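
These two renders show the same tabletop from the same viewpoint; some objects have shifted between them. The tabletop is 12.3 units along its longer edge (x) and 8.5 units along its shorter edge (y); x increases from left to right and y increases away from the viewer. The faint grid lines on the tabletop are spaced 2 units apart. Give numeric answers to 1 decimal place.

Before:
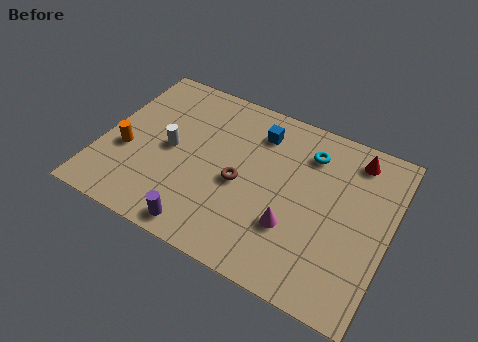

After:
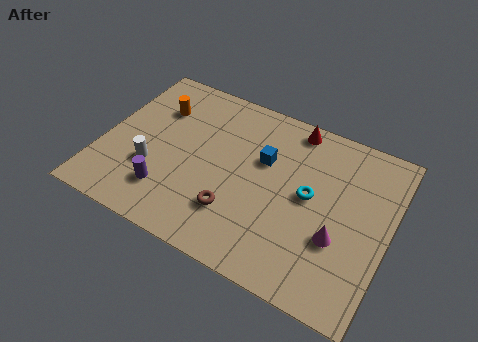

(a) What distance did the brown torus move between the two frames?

1.5

The brown torus was near (6.0, 3.8) before and (6.0, 2.3) after, so it travelled √(0.0² + 1.5²) ≈ 1.5 units.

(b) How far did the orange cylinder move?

2.9

The orange cylinder was near (1.1, 3.3) before and (2.0, 6.1) after, so it travelled √(0.9² + 2.8²) ≈ 2.9 units.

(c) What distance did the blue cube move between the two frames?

1.4

From (6.4, 6.7) to (6.8, 5.4), the blue cube covered √(0.4² + 1.3²) ≈ 1.4 units.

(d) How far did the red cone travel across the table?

2.7

The red cone moved from about (10.5, 7.2) to (7.8, 7.6), a distance of √(2.7² + 0.4²) ≈ 2.7.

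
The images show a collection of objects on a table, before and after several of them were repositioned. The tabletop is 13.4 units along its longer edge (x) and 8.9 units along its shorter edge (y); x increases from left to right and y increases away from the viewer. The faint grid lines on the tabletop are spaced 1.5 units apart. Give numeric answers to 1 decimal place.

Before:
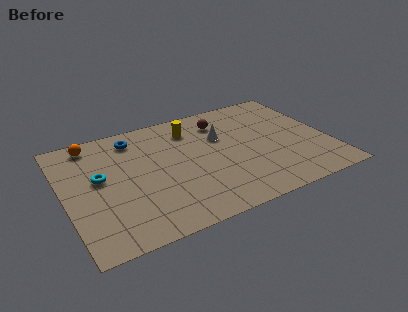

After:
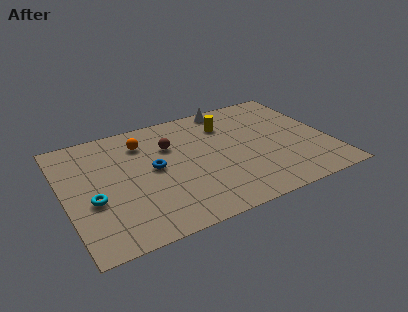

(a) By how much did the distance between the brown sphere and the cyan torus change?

-1.9

They were about 6.8 units apart before and 4.9 after — 1.9 units closer together.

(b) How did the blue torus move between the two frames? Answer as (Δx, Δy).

(0.7, -2.7)

The blue torus was at about (3.8, 7.4) and moved to about (4.5, 4.7).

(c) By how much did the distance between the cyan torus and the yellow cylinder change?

+2.6

They were about 5.3 units apart before and 7.9 after — 2.6 units further apart.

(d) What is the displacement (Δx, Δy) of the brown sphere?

(-2.8, -0.9)

The brown sphere was at about (8.3, 7.0) and moved to about (5.5, 6.1).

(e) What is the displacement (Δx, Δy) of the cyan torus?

(-0.5, -1.5)

From the two frames, the cyan torus sits at roughly (1.8, 5.0) before and (1.3, 3.5) after.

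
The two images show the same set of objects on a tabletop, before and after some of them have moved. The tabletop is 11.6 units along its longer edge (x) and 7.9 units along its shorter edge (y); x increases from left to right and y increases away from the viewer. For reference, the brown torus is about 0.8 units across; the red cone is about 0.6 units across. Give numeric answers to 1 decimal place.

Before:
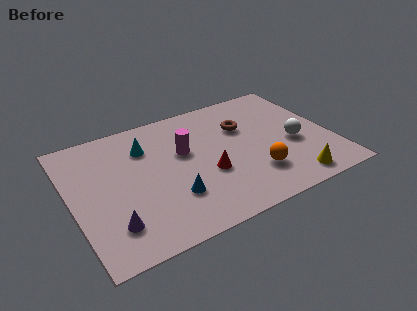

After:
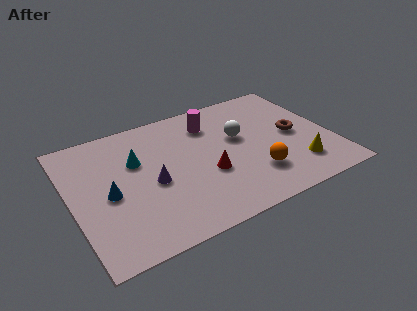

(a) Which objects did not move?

the red cone and the orange sphere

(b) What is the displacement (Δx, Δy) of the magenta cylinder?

(1.4, 1.3)

From the two frames, the magenta cylinder sits at roughly (5.1, 4.8) before and (6.5, 6.1) after.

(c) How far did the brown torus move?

2.5

The brown torus was near (7.9, 5.3) before and (10.0, 3.9) after, so it travelled √(2.1² + 1.4²) ≈ 2.5 units.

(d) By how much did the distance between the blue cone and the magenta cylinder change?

+2.8

The distance was about 2.7 in the first image and 5.5 in the second, so they moved 2.8 units further apart.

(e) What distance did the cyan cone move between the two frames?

0.9

The cyan cone was near (3.5, 5.8) before and (3.0, 5.1) after, so it travelled √(0.5² + 0.7²) ≈ 0.9 units.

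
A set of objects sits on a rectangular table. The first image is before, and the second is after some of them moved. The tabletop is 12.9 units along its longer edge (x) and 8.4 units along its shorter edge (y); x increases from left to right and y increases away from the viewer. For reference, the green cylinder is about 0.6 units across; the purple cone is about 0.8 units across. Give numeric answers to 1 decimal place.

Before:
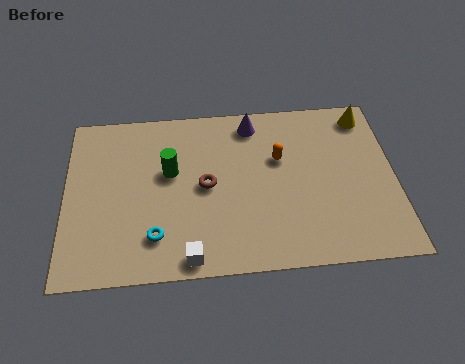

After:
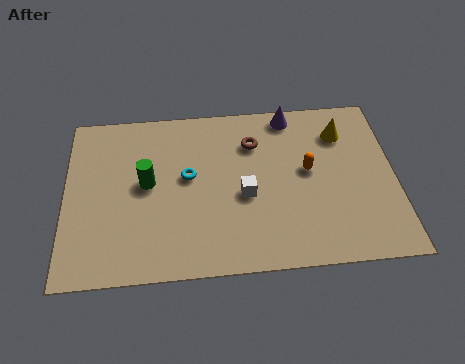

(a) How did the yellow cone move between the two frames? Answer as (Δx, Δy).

(-1.0, -0.8)

The yellow cone was at about (11.9, 7.2) and moved to about (10.9, 6.4).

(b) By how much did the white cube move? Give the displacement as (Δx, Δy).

(2.2, 2.8)

The white cube started near (4.8, 0.8) and ended near (7.0, 3.6).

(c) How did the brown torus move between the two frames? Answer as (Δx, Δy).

(1.9, 2.0)

From the two frames, the brown torus sits at roughly (5.5, 4.2) before and (7.4, 6.2) after.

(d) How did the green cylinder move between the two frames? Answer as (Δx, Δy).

(-0.9, -0.5)

The green cylinder started near (4.1, 5.0) and ended near (3.2, 4.5).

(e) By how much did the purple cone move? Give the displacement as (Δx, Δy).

(1.5, 0.3)

The purple cone was at about (7.4, 7.2) and moved to about (8.9, 7.5).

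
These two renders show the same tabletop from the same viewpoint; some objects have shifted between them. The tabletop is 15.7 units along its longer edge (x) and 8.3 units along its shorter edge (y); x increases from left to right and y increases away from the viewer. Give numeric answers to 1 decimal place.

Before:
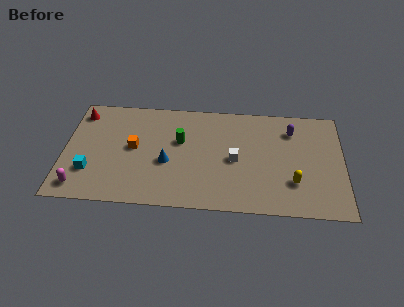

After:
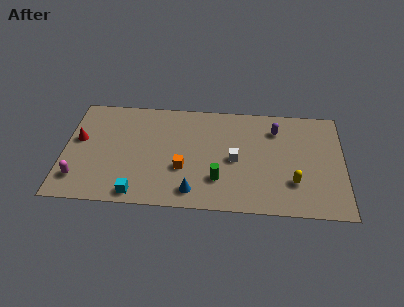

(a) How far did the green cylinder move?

3.6

The green cylinder was near (6.5, 5.1) before and (8.7, 2.3) after, so it travelled √(2.2² + 2.8²) ≈ 3.6 units.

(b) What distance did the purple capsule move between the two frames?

0.9

The purple capsule moved from about (12.8, 6.4) to (11.9, 6.4), a distance of √(0.9² + 0.0²) ≈ 0.9.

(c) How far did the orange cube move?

3.1

The orange cube was near (3.9, 4.4) before and (6.7, 3.0) after, so it travelled √(2.8² + 1.4²) ≈ 3.1 units.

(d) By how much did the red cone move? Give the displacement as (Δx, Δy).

(0.0, -2.1)

The red cone started near (0.8, 6.9) and ended near (0.8, 4.8).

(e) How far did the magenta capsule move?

0.6

The magenta capsule was near (1.0, 1.2) before and (0.9, 1.8) after, so it travelled √(0.1² + 0.6²) ≈ 0.6 units.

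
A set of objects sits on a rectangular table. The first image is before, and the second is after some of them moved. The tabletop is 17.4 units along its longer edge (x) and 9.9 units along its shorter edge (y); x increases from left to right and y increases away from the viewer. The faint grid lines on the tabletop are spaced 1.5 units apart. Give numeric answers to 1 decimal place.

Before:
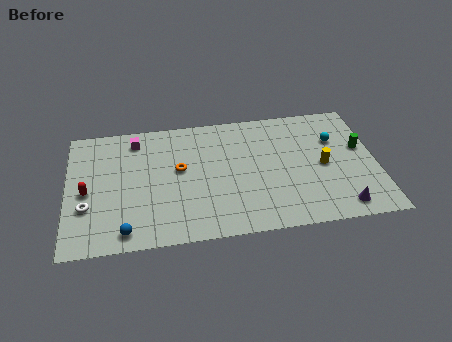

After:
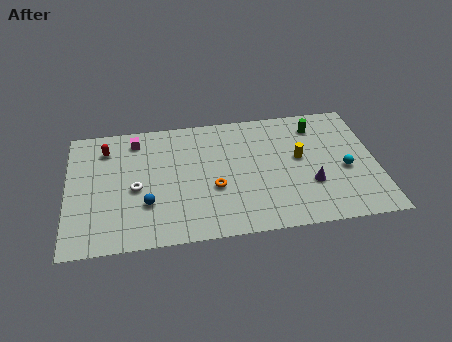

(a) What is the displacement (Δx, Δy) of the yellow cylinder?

(-1.3, 0.8)

From the two frames, the yellow cylinder sits at roughly (14.4, 4.7) before and (13.1, 5.5) after.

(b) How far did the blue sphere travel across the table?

2.2

The blue sphere was near (3.2, 1.2) before and (4.4, 3.1) after, so it travelled √(1.2² + 1.9²) ≈ 2.2 units.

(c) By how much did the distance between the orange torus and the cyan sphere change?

-1.6

They were about 9.0 units apart before and 7.4 after — 1.6 units closer together.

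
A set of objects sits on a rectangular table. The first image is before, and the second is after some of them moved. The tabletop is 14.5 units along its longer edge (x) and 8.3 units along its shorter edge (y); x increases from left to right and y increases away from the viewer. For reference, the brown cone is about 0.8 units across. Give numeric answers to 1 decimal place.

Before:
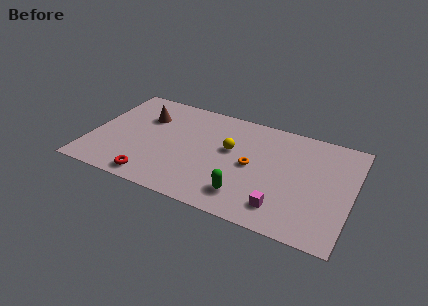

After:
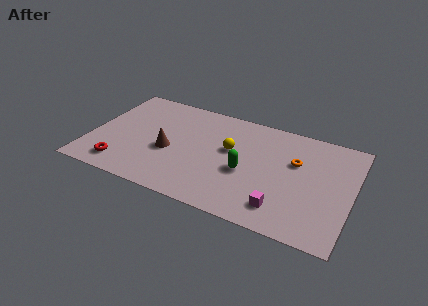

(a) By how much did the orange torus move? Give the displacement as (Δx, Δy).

(2.3, 1.2)

From the two frames, the orange torus sits at roughly (9.0, 4.1) before and (11.3, 5.3) after.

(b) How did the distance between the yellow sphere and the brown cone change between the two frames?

-1.4

Before: roughly 5.0 units apart; after: 3.6. That's 1.4 units closer together.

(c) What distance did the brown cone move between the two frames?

2.8

The brown cone was near (2.8, 5.8) before and (4.4, 3.5) after, so it travelled √(1.6² + 2.3²) ≈ 2.8 units.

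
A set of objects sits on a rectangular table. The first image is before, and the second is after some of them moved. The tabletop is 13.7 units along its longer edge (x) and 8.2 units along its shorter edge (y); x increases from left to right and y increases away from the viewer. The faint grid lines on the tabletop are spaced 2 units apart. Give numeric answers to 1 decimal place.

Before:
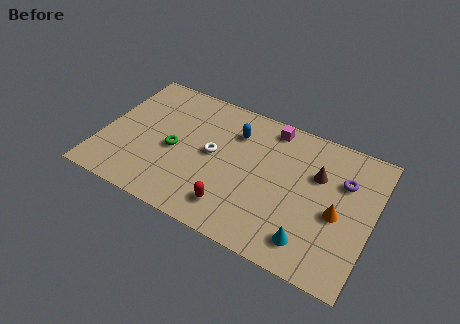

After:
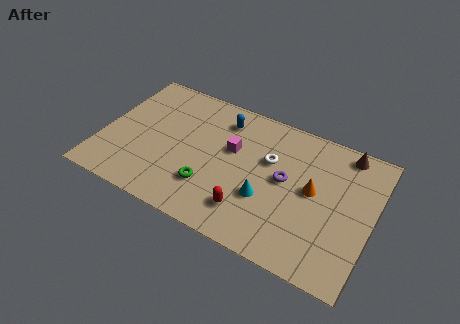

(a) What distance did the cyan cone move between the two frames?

2.8

The cyan cone was near (10.9, 1.5) before and (8.5, 2.9) after, so it travelled √(2.4² + 1.4²) ≈ 2.8 units.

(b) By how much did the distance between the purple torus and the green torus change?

-4.4

They were about 8.6 units apart before and 4.2 after — 4.4 units closer together.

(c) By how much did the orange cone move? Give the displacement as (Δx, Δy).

(-1.3, 0.8)

From the two frames, the orange cone sits at roughly (12.0, 3.6) before and (10.7, 4.4) after.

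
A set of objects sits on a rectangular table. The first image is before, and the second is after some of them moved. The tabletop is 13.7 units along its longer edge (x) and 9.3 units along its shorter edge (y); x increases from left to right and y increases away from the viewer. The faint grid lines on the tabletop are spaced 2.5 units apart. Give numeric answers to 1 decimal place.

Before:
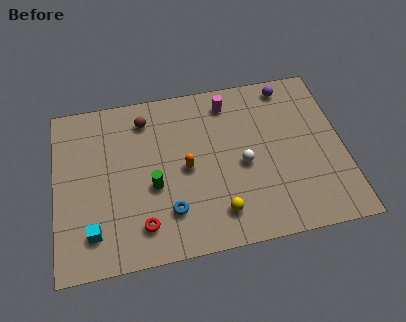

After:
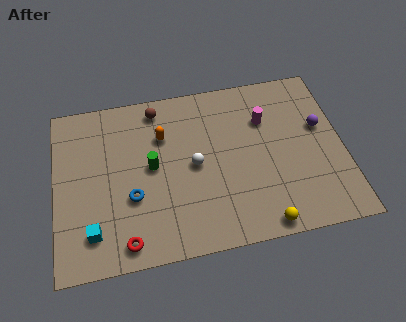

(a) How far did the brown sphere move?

0.8

From (4.4, 7.6) to (5.0, 8.1), the brown sphere covered √(0.6² + 0.5²) ≈ 0.8 units.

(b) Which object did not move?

the cyan cube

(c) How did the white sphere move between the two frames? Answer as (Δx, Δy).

(-2.3, 0.4)

The white sphere was at about (8.9, 4.2) and moved to about (6.6, 4.6).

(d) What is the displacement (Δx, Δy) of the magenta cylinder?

(1.7, -1.3)

The magenta cylinder was at about (8.4, 7.8) and moved to about (10.1, 6.5).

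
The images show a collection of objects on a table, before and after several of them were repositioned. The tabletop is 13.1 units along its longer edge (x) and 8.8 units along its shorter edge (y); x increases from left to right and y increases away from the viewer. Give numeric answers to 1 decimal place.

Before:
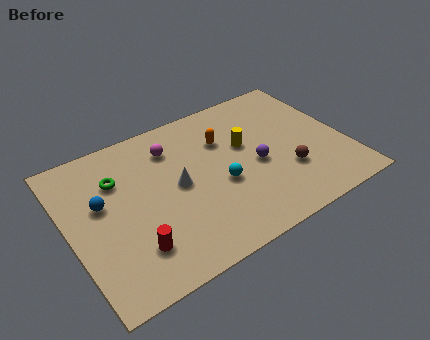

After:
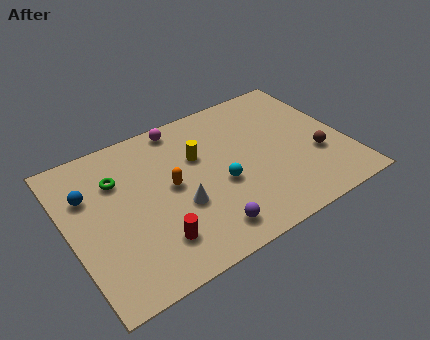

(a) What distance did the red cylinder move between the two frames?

1.0

The red cylinder moved from about (2.6, 2.1) to (3.6, 2.0), a distance of √(1.0² + 0.1²) ≈ 1.0.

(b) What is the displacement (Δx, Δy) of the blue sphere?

(-0.5, 0.8)

From the two frames, the blue sphere sits at roughly (1.6, 5.2) before and (1.1, 6.0) after.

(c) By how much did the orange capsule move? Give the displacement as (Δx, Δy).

(-2.8, -1.5)

From the two frames, the orange capsule sits at roughly (7.6, 6.1) before and (4.8, 4.6) after.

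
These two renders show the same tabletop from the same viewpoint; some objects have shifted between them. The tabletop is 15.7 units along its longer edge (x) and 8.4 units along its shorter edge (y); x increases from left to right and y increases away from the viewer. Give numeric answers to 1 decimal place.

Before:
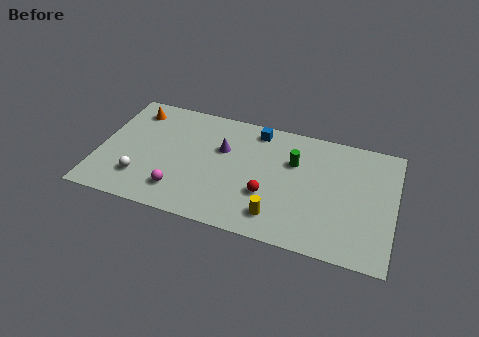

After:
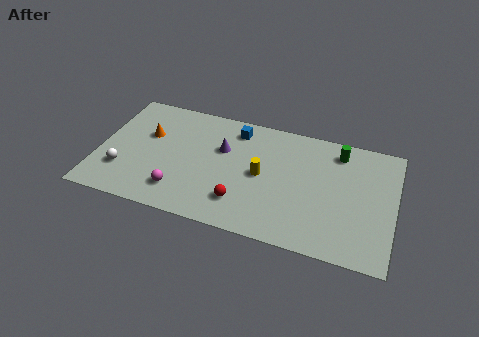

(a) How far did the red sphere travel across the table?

1.6

From (9.1, 2.9) to (7.8, 2.0), the red sphere covered √(1.3² + 0.9²) ≈ 1.6 units.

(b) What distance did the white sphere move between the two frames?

1.0

From (2.4, 2.1) to (1.4, 2.4), the white sphere covered √(1.0² + 0.3²) ≈ 1.0 units.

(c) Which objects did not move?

the magenta sphere and the purple cone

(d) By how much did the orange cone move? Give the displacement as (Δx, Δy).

(0.9, -1.6)

The orange cone started near (1.6, 6.9) and ended near (2.5, 5.3).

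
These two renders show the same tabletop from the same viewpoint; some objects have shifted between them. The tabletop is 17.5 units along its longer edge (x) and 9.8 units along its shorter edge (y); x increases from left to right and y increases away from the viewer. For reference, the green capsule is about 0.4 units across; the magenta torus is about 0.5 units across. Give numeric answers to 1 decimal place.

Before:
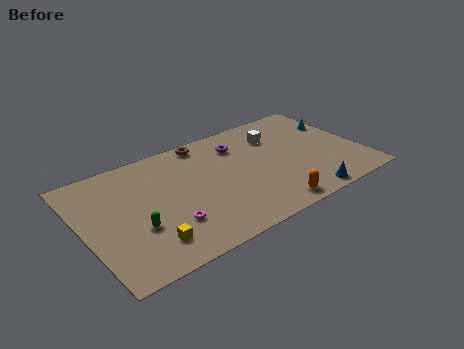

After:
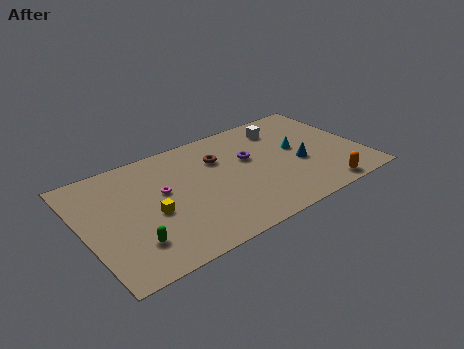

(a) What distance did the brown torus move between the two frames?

2.0

From (8.2, 8.8) to (8.8, 6.9), the brown torus covered √(0.6² + 1.9²) ≈ 2.0 units.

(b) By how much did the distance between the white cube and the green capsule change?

+1.5

They were about 10.3 units apart before and 11.8 after — 1.5 units further apart.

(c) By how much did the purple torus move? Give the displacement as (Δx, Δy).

(0.4, -1.5)

The purple torus started near (10.2, 7.5) and ended near (10.6, 6.0).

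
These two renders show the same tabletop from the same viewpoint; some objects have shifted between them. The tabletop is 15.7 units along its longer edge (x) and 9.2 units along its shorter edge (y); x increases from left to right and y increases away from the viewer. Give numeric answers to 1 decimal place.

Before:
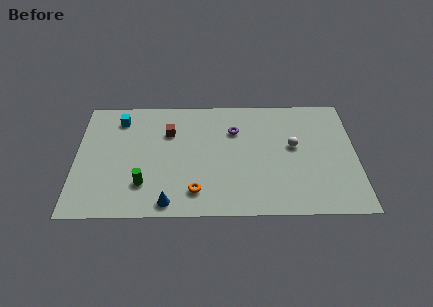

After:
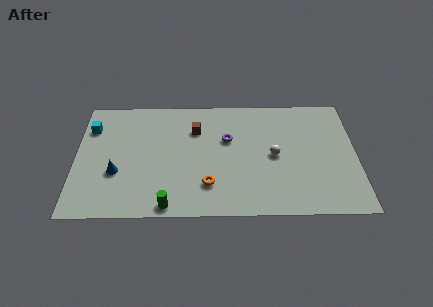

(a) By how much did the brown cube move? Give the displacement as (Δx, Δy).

(1.5, 0.2)

The brown cube was at about (5.2, 6.4) and moved to about (6.7, 6.6).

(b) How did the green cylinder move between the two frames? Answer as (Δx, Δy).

(1.4, -1.6)

From the two frames, the green cylinder sits at roughly (3.8, 2.4) before and (5.2, 0.8) after.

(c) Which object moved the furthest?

the blue cone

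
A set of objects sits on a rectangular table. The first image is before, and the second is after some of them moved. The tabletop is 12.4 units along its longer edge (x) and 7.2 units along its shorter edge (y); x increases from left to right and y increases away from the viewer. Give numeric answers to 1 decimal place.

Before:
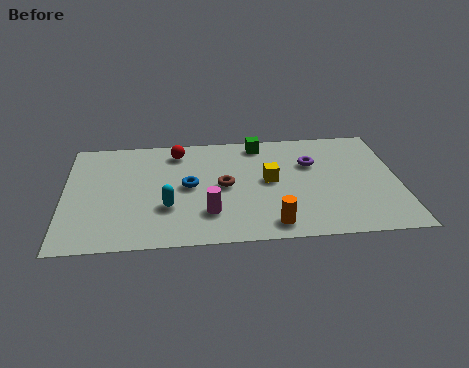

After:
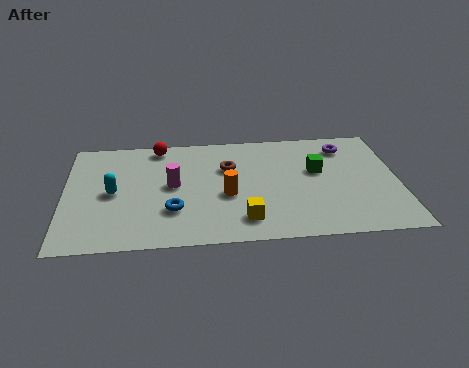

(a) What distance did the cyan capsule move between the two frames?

2.3

The cyan capsule moved from about (3.8, 2.4) to (1.8, 3.5), a distance of √(2.0² + 1.1²) ≈ 2.3.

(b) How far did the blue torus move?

1.6

From (4.6, 3.7) to (4.0, 2.2), the blue torus covered √(0.6² + 1.5²) ≈ 1.6 units.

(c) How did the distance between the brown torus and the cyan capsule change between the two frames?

+2.1

The distance was about 2.4 in the first image and 4.5 in the second, so they moved 2.1 units further apart.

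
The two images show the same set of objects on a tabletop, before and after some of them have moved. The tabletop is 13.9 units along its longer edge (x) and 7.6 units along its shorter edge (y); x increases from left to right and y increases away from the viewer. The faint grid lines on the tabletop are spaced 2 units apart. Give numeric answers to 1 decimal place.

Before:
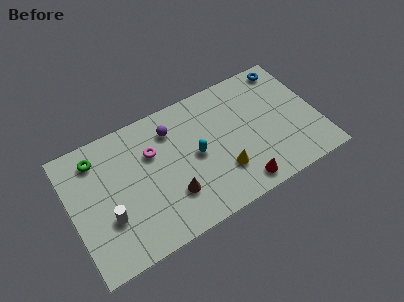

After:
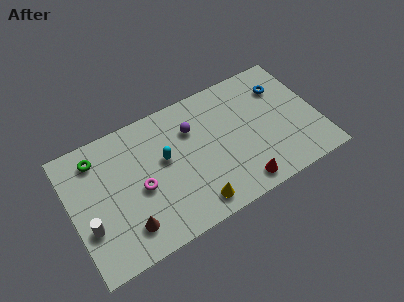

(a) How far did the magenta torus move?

1.9

The magenta torus was near (4.7, 5.1) before and (3.8, 3.4) after, so it travelled √(0.9² + 1.7²) ≈ 1.9 units.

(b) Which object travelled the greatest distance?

the brown cone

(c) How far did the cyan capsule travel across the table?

1.8

From (7.0, 3.8) to (5.3, 4.4), the cyan capsule covered √(1.7² + 0.6²) ≈ 1.8 units.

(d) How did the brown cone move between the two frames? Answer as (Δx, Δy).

(-2.6, -0.6)

From the two frames, the brown cone sits at roughly (5.4, 2.2) before and (2.8, 1.6) after.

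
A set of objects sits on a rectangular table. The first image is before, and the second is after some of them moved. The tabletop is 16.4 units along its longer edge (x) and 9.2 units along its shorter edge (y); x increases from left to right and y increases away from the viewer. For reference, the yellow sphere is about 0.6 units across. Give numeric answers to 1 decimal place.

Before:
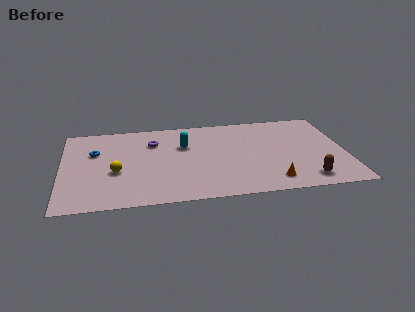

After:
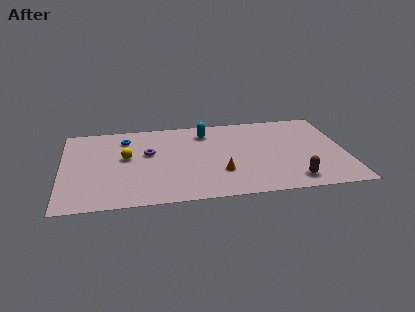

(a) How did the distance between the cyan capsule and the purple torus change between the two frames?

+2.0

Before: roughly 1.9 units apart; after: 3.9. That's 2.0 units further apart.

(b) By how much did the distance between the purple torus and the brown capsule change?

-1.0

The distance was about 10.2 in the first image and 9.2 in the second, so they moved 1.0 units closer together.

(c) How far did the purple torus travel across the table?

1.2

From (5.3, 6.7) to (5.0, 5.5), the purple torus covered √(0.3² + 1.2²) ≈ 1.2 units.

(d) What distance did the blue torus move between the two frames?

2.2

The blue torus moved from about (1.9, 6.0) to (3.7, 7.3), a distance of √(1.8² + 1.3²) ≈ 2.2.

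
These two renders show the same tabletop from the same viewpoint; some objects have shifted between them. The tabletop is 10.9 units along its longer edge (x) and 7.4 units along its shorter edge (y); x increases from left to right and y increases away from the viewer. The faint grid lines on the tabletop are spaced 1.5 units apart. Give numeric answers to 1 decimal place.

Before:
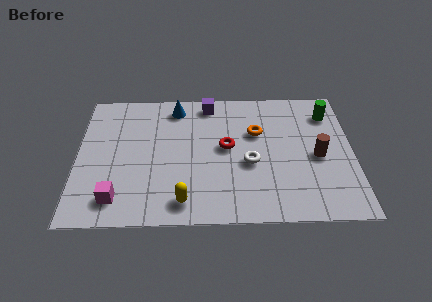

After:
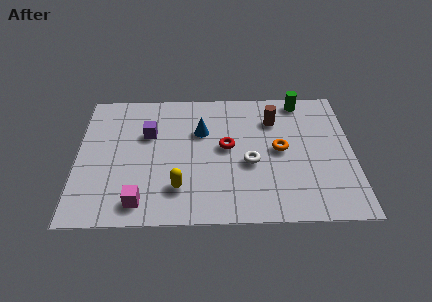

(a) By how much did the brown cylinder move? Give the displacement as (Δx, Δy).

(-1.7, 2.1)

The brown cylinder was at about (9.5, 3.4) and moved to about (7.8, 5.5).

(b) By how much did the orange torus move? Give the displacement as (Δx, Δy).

(0.9, -1.0)

The orange torus was at about (7.1, 4.8) and moved to about (8.0, 3.8).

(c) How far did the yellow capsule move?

0.7

The yellow capsule was near (4.2, 1.1) before and (4.0, 1.8) after, so it travelled √(0.2² + 0.7²) ≈ 0.7 units.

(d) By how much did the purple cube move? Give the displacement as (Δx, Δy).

(-2.4, -1.7)

The purple cube started near (5.2, 6.5) and ended near (2.8, 4.8).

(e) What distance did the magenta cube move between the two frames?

0.9

From (1.6, 1.3) to (2.5, 1.1), the magenta cube covered √(0.9² + 0.2²) ≈ 0.9 units.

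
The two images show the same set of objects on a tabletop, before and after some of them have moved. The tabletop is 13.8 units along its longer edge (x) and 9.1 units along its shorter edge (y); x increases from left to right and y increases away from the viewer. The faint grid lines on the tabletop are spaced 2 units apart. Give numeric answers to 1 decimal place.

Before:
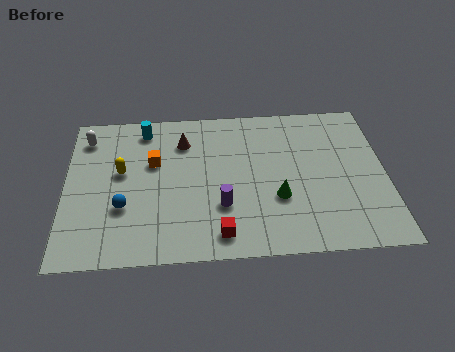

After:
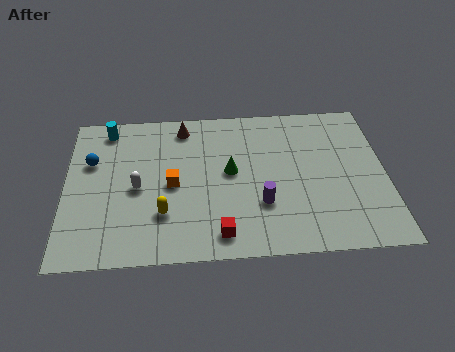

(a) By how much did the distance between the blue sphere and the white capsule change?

-2.0

The distance was about 4.6 in the first image and 2.6 in the second, so they moved 2.0 units closer together.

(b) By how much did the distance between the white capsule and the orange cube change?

-1.9

Before: roughly 3.4 units apart; after: 1.5. That's 1.9 units closer together.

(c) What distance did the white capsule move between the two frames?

3.9

The white capsule was near (0.9, 7.4) before and (3.1, 4.2) after, so it travelled √(2.2² + 3.2²) ≈ 3.9 units.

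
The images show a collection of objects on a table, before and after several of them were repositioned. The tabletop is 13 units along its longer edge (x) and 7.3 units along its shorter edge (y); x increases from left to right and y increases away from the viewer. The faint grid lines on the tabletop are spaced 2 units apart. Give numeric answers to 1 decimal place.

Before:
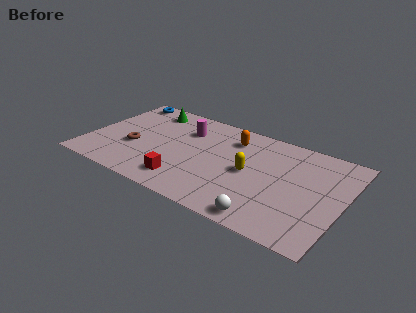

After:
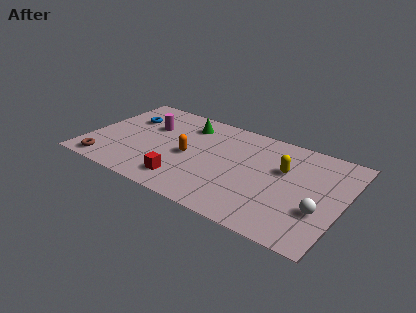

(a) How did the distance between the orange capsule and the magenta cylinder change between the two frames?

+0.3

Before: roughly 2.4 units apart; after: 2.7. That's 0.3 units further apart.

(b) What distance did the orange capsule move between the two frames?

3.0

The orange capsule moved from about (7.1, 5.7) to (5.2, 3.4), a distance of √(1.9² + 2.3²) ≈ 3.0.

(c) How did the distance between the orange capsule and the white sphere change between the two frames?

+1.4

The distance was about 5.5 in the first image and 6.9 in the second, so they moved 1.4 units further apart.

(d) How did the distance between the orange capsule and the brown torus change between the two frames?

-0.9

They were about 5.5 units apart before and 4.6 after — 0.9 units closer together.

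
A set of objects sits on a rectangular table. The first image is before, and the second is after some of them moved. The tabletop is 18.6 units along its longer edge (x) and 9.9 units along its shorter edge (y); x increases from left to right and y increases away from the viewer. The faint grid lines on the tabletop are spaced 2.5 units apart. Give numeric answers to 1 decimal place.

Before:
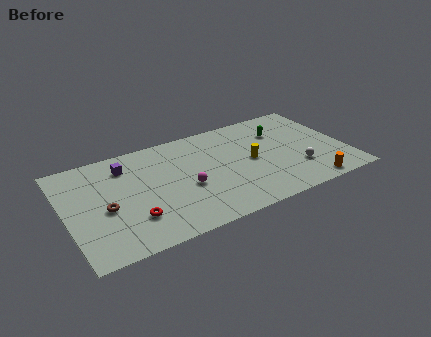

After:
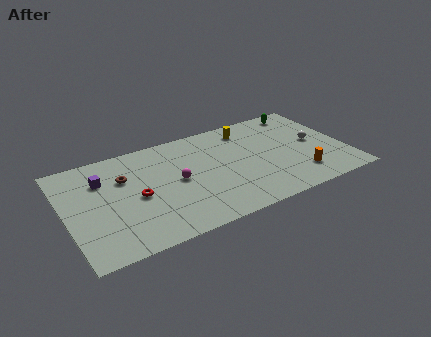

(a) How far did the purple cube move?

1.7

From (4.2, 7.8) to (2.6, 7.1), the purple cube covered √(1.6² + 0.7²) ≈ 1.7 units.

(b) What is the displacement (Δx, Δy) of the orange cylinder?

(-0.5, 1.2)

From the two frames, the orange cylinder sits at roughly (15.7, 1.0) before and (15.2, 2.2) after.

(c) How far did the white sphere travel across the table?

2.7

From (15.2, 2.9) to (16.7, 5.1), the white sphere covered √(1.5² + 2.2²) ≈ 2.7 units.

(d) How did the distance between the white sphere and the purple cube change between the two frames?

+2.2

Before: roughly 12.0 units apart; after: 14.2. That's 2.2 units further apart.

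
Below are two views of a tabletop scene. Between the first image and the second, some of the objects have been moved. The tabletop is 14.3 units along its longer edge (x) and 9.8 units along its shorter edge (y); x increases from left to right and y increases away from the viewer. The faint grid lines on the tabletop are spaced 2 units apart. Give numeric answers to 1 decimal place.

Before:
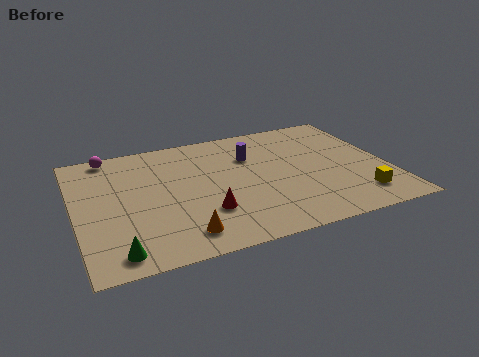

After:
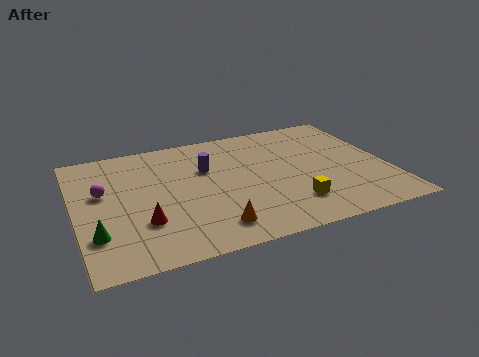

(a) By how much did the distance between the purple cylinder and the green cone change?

-2.2

The distance was about 8.7 in the first image and 6.5 in the second, so they moved 2.2 units closer together.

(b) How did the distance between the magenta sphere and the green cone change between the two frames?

-4.5

They were about 7.7 units apart before and 3.2 after — 4.5 units closer together.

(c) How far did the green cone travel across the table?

1.7

The green cone was near (1.6, 1.2) before and (0.8, 2.7) after, so it travelled √(0.8² + 1.5²) ≈ 1.7 units.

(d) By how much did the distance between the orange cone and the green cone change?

+2.3

The distance was about 2.9 in the first image and 5.2 in the second, so they moved 2.3 units further apart.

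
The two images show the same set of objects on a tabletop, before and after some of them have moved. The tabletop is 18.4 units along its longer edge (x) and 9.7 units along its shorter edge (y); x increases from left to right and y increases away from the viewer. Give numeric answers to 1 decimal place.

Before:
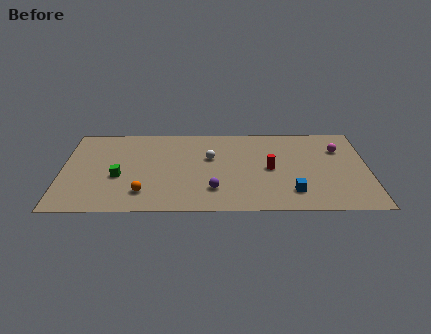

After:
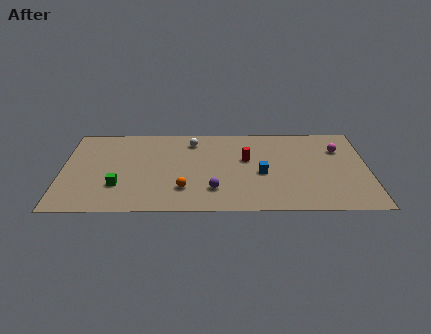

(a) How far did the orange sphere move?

2.4

The orange sphere moved from about (4.9, 2.1) to (7.3, 2.5), a distance of √(2.4² + 0.4²) ≈ 2.4.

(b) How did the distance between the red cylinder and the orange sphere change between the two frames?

-3.0

Before: roughly 8.0 units apart; after: 5.0. That's 3.0 units closer together.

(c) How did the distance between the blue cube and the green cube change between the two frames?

-1.9

Before: roughly 10.6 units apart; after: 8.7. That's 1.9 units closer together.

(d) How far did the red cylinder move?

1.8

From (12.5, 4.7) to (11.1, 5.8), the red cylinder covered √(1.4² + 1.1²) ≈ 1.8 units.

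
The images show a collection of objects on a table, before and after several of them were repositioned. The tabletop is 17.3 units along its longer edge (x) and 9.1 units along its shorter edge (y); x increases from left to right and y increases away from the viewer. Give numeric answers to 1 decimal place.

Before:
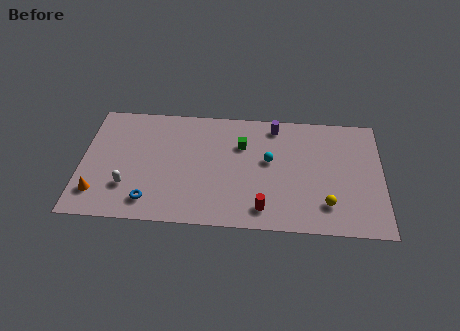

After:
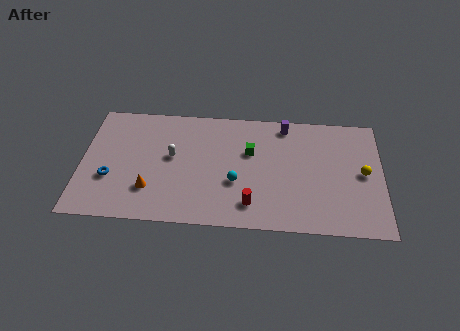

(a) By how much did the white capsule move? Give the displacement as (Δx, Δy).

(2.5, 2.5)

From the two frames, the white capsule sits at roughly (2.7, 2.6) before and (5.2, 5.1) after.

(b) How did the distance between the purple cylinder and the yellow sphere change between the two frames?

-0.9

The distance was about 6.5 in the first image and 5.6 in the second, so they moved 0.9 units closer together.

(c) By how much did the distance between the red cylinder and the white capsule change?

-2.2

The distance was about 7.9 in the first image and 5.7 in the second, so they moved 2.2 units closer together.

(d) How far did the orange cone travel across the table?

3.0

The orange cone moved from about (1.0, 2.0) to (4.0, 2.5), a distance of √(3.0² + 0.5²) ≈ 3.0.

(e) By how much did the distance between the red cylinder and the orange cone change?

-3.7

Before: roughly 9.5 units apart; after: 5.8. That's 3.7 units closer together.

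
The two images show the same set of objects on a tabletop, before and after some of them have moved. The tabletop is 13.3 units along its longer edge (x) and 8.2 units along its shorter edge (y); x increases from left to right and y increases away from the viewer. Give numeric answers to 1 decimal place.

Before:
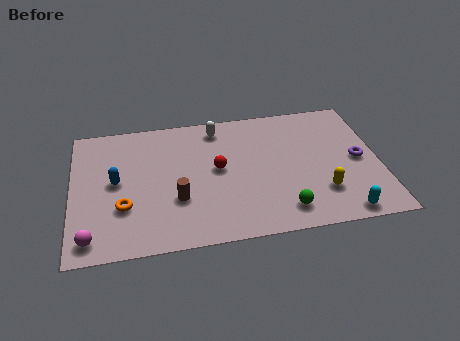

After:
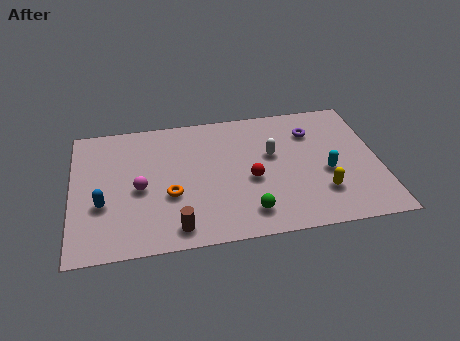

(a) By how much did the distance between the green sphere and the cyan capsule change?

+1.4

The distance was about 2.6 in the first image and 4.0 in the second, so they moved 1.4 units further apart.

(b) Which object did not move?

the yellow capsule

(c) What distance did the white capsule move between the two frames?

3.1

The white capsule was near (6.4, 7.0) before and (8.7, 4.9) after, so it travelled √(2.3² + 2.1²) ≈ 3.1 units.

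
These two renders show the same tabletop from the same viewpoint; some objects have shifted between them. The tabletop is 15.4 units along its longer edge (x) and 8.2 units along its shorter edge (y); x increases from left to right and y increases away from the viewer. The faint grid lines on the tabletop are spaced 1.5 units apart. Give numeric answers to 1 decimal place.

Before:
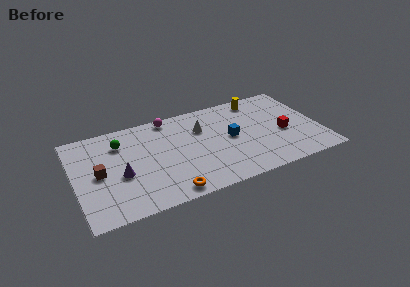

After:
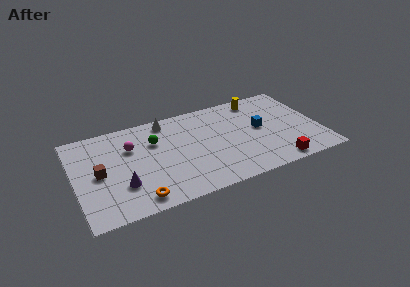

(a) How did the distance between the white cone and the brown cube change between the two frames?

-1.3

The distance was about 6.8 in the first image and 5.5 in the second, so they moved 1.3 units closer together.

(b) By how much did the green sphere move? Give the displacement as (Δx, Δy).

(2.1, -0.6)

The green sphere started near (3.0, 6.2) and ended near (5.1, 5.6).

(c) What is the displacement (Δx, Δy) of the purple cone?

(0.0, -0.9)

The purple cone was at about (2.8, 3.4) and moved to about (2.8, 2.5).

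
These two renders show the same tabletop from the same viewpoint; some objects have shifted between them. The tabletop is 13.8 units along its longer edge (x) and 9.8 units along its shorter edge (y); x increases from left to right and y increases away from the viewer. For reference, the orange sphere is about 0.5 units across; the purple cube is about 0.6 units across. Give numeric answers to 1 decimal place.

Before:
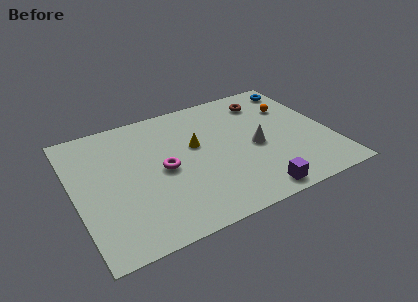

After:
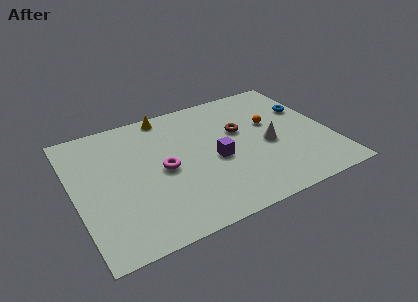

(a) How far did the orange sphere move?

1.6

The orange sphere moved from about (12.1, 6.8) to (10.8, 5.9), a distance of √(1.3² + 0.9²) ≈ 1.6.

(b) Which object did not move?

the magenta torus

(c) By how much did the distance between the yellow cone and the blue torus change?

+1.2

Before: roughly 6.7 units apart; after: 7.9. That's 1.2 units further apart.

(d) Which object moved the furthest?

the purple cube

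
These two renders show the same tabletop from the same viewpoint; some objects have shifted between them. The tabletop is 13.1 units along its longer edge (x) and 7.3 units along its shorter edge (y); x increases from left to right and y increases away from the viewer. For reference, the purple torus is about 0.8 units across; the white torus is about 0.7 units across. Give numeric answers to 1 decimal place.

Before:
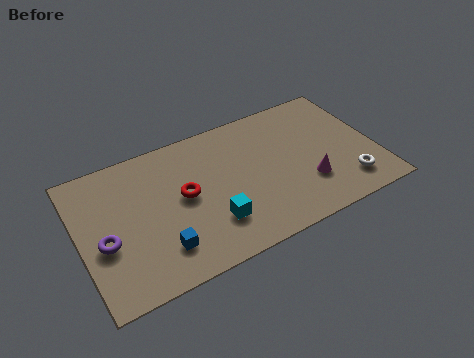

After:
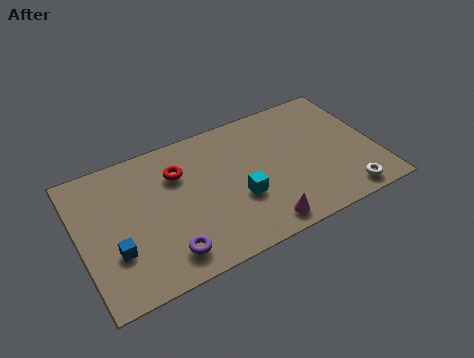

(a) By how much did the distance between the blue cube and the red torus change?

+1.6

The distance was about 2.6 in the first image and 4.2 in the second, so they moved 1.6 units further apart.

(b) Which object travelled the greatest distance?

the purple torus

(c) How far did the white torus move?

0.6

The white torus was near (11.6, 1.5) before and (11.4, 0.9) after, so it travelled √(0.2² + 0.6²) ≈ 0.6 units.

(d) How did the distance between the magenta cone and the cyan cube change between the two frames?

-2.4

Before: roughly 4.3 units apart; after: 1.9. That's 2.4 units closer together.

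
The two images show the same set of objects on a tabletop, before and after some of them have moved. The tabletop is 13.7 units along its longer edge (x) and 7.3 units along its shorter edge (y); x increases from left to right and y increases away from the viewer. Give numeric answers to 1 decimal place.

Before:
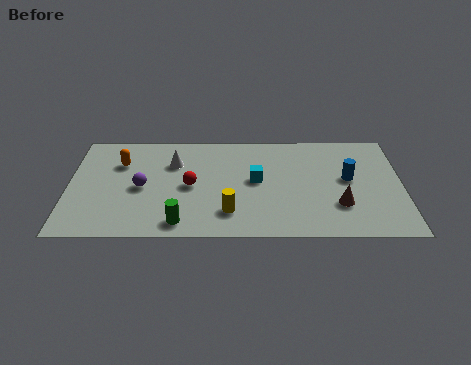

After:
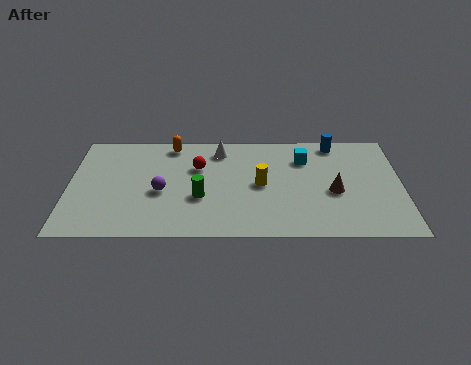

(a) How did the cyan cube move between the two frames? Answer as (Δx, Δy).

(2.0, 1.5)

The cyan cube started near (7.7, 3.9) and ended near (9.7, 5.4).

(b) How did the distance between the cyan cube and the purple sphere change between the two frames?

+1.6

They were about 4.7 units apart before and 6.3 after — 1.6 units further apart.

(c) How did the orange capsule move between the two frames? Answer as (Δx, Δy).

(2.1, 1.3)

From the two frames, the orange capsule sits at roughly (2.1, 5.1) before and (4.2, 6.4) after.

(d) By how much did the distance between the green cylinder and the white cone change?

-0.7

Before: roughly 4.1 units apart; after: 3.4. That's 0.7 units closer together.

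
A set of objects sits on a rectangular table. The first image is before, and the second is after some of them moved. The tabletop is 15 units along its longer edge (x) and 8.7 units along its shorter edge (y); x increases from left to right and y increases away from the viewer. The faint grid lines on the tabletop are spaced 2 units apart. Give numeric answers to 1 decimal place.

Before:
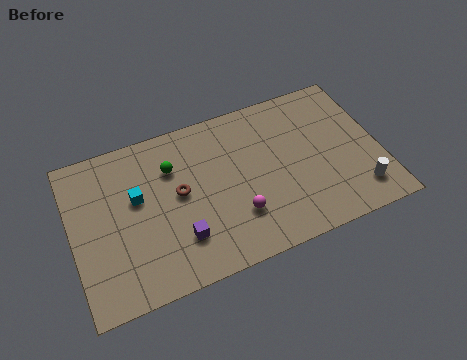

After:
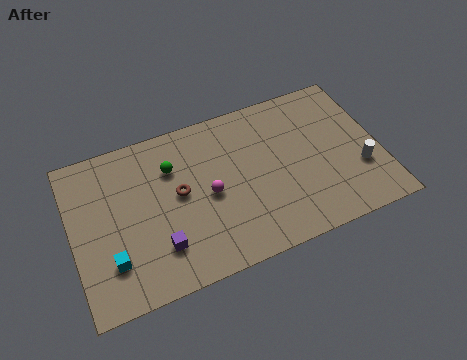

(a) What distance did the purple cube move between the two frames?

1.0

From (5.0, 2.3) to (4.0, 2.2), the purple cube covered √(1.0² + 0.1²) ≈ 1.0 units.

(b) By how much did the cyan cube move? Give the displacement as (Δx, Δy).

(-1.5, -2.9)

The cyan cube started near (3.2, 5.2) and ended near (1.7, 2.3).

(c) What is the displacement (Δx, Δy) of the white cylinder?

(0.2, 1.2)

From the two frames, the white cylinder sits at roughly (13.7, 1.7) before and (13.9, 2.9) after.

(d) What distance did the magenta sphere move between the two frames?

2.0

From (7.8, 2.5) to (6.6, 4.1), the magenta sphere covered √(1.2² + 1.6²) ≈ 2.0 units.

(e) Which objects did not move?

the green sphere and the brown torus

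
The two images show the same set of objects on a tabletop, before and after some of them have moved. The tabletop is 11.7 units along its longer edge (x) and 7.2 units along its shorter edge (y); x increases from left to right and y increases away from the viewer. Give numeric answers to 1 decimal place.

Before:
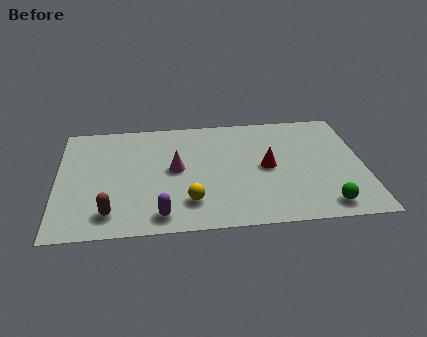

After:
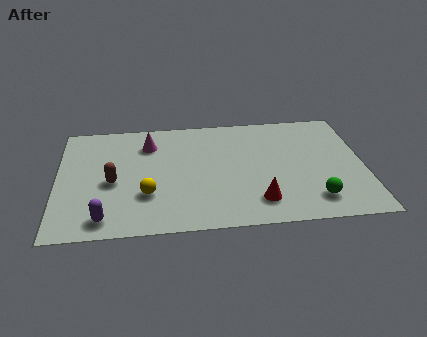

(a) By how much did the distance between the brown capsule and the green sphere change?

-0.3

They were about 8.1 units apart before and 7.8 after — 0.3 units closer together.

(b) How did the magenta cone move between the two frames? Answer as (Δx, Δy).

(-1.0, 1.7)

The magenta cone started near (4.5, 3.8) and ended near (3.5, 5.5).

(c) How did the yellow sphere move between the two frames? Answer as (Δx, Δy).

(-1.6, 0.6)

The yellow sphere was at about (5.0, 1.7) and moved to about (3.4, 2.3).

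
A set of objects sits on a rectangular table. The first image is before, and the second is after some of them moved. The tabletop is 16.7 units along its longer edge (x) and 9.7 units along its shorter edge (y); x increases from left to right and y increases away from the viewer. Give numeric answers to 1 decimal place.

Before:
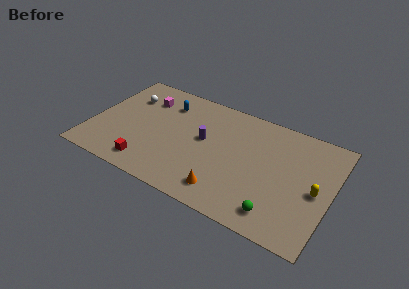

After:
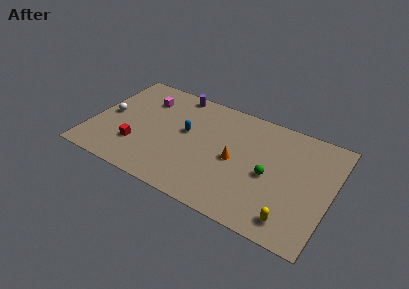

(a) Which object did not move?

the magenta cube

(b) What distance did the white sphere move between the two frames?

2.4

The white sphere was near (2.1, 7.0) before and (1.1, 4.8) after, so it travelled √(1.0² + 2.2²) ≈ 2.4 units.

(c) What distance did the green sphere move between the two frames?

2.9

The green sphere moved from about (13.4, 1.6) to (12.5, 4.4), a distance of √(0.9² + 2.8²) ≈ 2.9.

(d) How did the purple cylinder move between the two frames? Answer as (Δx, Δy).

(-2.5, 3.4)

From the two frames, the purple cylinder sits at roughly (7.8, 5.4) before and (5.3, 8.8) after.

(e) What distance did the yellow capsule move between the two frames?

3.3

The yellow capsule was near (15.7, 4.5) before and (14.4, 1.5) after, so it travelled √(1.3² + 3.0²) ≈ 3.3 units.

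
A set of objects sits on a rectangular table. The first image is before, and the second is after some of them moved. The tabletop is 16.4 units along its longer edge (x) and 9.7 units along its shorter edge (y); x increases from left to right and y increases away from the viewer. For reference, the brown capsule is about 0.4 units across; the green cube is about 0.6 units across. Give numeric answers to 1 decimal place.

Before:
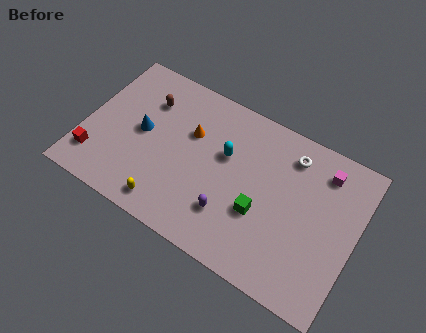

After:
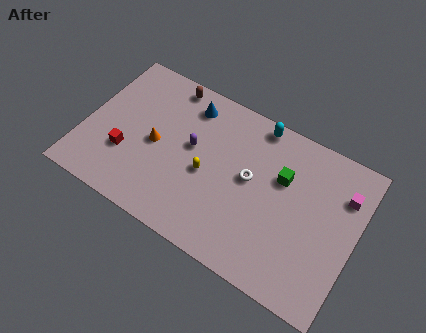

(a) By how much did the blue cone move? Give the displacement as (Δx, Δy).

(2.4, 3.0)

The blue cone was at about (3.4, 5.0) and moved to about (5.8, 8.0).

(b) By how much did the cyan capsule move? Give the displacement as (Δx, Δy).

(1.5, 2.8)

The cyan capsule was at about (8.4, 6.0) and moved to about (9.9, 8.8).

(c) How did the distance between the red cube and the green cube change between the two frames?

-0.4

They were about 10.0 units apart before and 9.6 after — 0.4 units closer together.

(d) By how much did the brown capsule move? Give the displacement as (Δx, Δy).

(1.0, 1.6)

The brown capsule was at about (3.4, 7.1) and moved to about (4.4, 8.7).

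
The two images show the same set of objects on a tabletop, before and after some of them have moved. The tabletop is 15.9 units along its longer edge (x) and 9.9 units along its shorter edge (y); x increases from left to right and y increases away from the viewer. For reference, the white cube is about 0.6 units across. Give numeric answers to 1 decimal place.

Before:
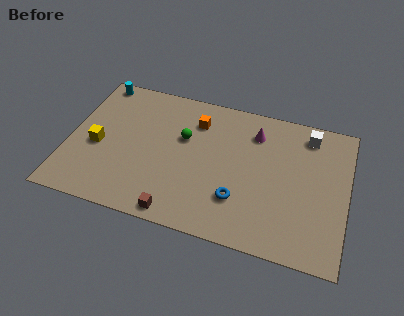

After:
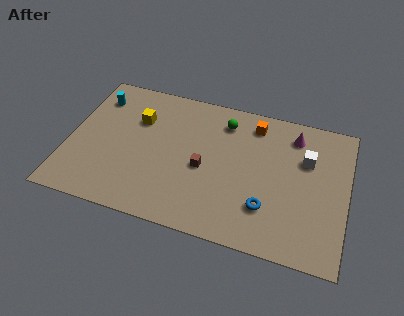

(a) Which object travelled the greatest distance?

the brown cube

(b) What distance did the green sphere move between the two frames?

2.8

The green sphere was near (6.5, 6.2) before and (8.7, 8.0) after, so it travelled √(2.2² + 1.8²) ≈ 2.8 units.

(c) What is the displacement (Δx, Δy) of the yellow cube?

(2.1, 2.5)

The yellow cube was at about (1.7, 4.3) and moved to about (3.8, 6.8).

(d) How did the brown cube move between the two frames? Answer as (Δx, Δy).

(1.2, 3.5)

The brown cube started near (6.6, 0.9) and ended near (7.8, 4.4).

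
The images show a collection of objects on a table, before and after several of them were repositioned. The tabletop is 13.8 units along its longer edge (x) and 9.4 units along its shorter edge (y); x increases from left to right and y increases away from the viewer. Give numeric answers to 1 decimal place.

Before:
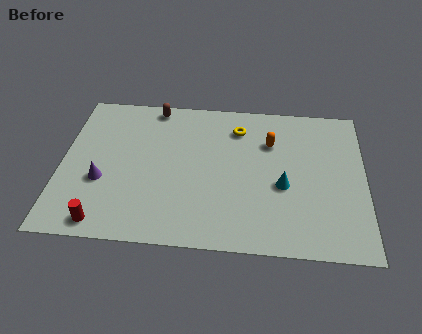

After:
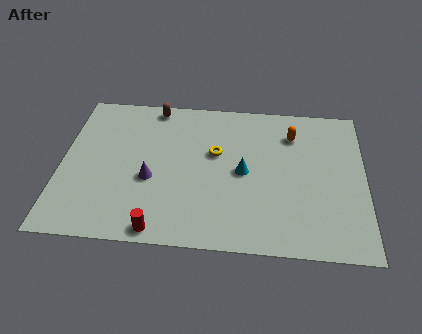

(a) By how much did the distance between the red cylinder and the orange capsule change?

-0.6

The distance was about 9.3 in the first image and 8.7 in the second, so they moved 0.6 units closer together.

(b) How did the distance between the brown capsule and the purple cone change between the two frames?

-0.8

They were about 5.5 units apart before and 4.7 after — 0.8 units closer together.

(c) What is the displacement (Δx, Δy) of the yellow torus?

(-1.0, -1.7)

The yellow torus started near (8.0, 7.4) and ended near (7.0, 5.7).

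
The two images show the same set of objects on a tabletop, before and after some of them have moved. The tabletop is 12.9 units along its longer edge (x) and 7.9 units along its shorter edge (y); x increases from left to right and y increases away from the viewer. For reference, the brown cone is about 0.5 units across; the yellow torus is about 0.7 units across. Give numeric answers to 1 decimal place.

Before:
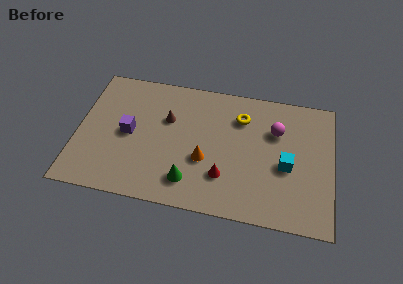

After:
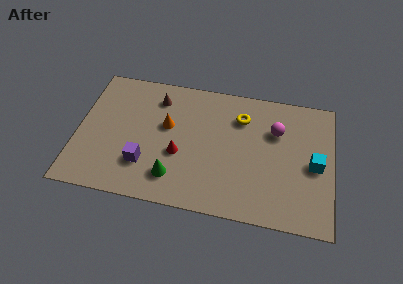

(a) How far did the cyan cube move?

1.4

The cyan cube was near (10.6, 3.4) before and (12.0, 3.7) after, so it travelled √(1.4² + 0.3²) ≈ 1.4 units.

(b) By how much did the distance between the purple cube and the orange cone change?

-1.3

Before: roughly 4.0 units apart; after: 2.7. That's 1.3 units closer together.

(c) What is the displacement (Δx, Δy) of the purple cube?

(0.9, -1.7)

The purple cube was at about (2.6, 3.9) and moved to about (3.5, 2.2).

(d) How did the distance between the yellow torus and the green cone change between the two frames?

+0.4

They were about 4.9 units apart before and 5.3 after — 0.4 units further apart.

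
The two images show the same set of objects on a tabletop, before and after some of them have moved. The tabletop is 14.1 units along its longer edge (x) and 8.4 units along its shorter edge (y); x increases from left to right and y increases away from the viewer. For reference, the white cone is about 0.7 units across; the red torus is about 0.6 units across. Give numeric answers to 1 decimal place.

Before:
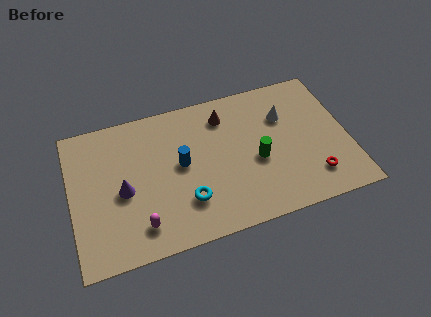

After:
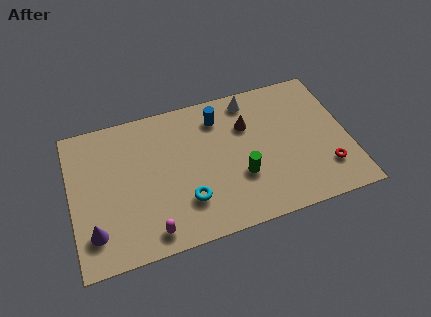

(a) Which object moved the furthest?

the blue cylinder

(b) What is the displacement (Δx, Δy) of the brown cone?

(1.1, -0.9)

The brown cone started near (8.0, 6.7) and ended near (9.1, 5.8).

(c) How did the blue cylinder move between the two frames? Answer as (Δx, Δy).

(2.1, 2.2)

The blue cylinder was at about (5.6, 4.5) and moved to about (7.7, 6.7).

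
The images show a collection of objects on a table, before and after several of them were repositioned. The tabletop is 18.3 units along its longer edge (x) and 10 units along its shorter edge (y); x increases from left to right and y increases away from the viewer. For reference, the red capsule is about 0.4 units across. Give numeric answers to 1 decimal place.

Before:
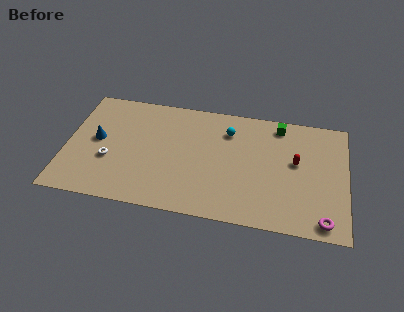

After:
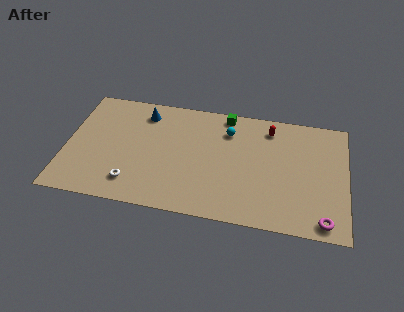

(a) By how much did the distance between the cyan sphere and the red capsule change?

-2.1

They were about 4.9 units apart before and 2.8 after — 2.1 units closer together.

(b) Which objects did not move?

the cyan sphere and the magenta torus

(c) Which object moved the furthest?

the blue cone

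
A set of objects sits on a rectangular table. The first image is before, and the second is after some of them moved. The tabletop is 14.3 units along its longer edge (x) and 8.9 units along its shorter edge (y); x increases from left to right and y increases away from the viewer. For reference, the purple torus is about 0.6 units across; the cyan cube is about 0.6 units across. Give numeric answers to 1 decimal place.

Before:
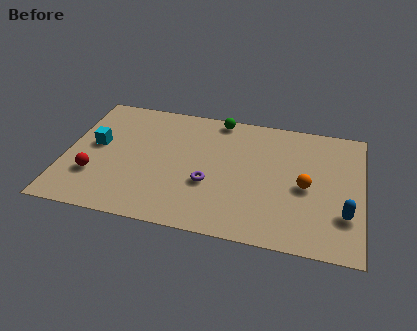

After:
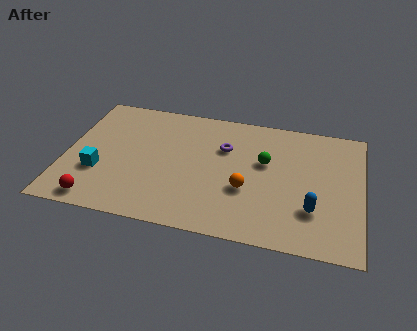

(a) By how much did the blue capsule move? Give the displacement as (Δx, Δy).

(-1.5, 0.0)

From the two frames, the blue capsule sits at roughly (13.5, 2.6) before and (12.0, 2.6) after.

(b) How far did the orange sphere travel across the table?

2.9

The orange sphere was near (11.6, 4.1) before and (8.8, 3.3) after, so it travelled √(2.8² + 0.8²) ≈ 2.9 units.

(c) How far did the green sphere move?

3.6

The green sphere was near (7.2, 8.1) before and (9.6, 5.4) after, so it travelled √(2.4² + 2.7²) ≈ 3.6 units.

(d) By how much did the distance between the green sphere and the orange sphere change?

-3.7

The distance was about 5.9 in the first image and 2.2 in the second, so they moved 3.7 units closer together.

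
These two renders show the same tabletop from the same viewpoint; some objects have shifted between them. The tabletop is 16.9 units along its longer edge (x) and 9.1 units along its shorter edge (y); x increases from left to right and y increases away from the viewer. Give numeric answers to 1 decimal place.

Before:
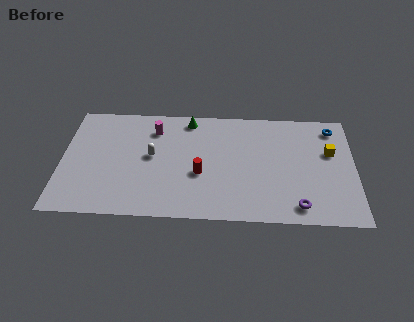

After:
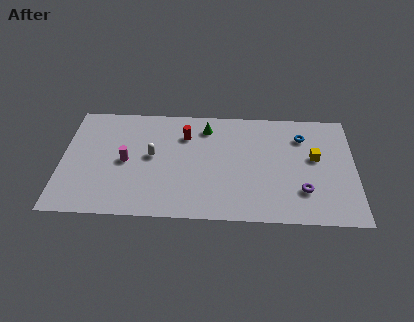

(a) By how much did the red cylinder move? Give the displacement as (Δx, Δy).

(-0.9, 3.1)

The red cylinder started near (8.0, 3.6) and ended near (7.1, 6.7).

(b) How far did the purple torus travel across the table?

1.2

From (13.6, 1.3) to (13.9, 2.5), the purple torus covered √(0.3² + 1.2²) ≈ 1.2 units.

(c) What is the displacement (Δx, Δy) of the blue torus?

(-1.8, -0.8)

The blue torus started near (15.7, 7.7) and ended near (13.9, 6.9).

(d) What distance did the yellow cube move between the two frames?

1.0

The yellow cube was near (15.5, 5.7) before and (14.6, 5.2) after, so it travelled √(0.9² + 0.5²) ≈ 1.0 units.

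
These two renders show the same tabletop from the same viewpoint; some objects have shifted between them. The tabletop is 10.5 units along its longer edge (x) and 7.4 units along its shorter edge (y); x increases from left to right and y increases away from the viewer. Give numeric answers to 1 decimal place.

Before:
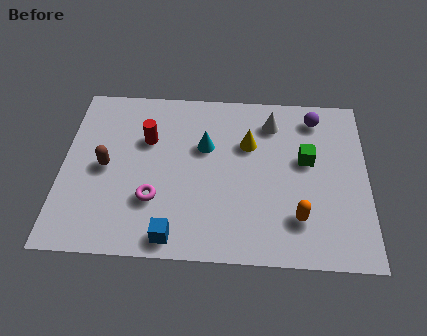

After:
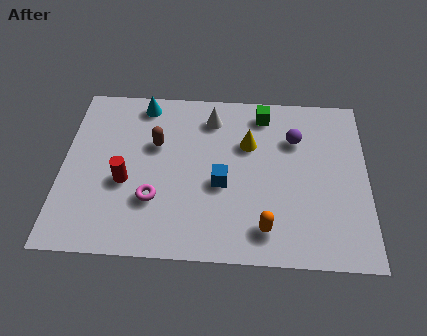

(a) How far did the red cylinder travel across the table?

2.0

From (2.9, 4.9) to (2.2, 3.0), the red cylinder covered √(0.7² + 1.9²) ≈ 2.0 units.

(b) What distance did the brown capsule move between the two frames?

2.0

The brown capsule was near (1.5, 3.6) before and (3.2, 4.7) after, so it travelled √(1.7² + 1.1²) ≈ 2.0 units.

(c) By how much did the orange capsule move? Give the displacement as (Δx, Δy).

(-1.1, -0.5)

The orange capsule was at about (8.1, 1.8) and moved to about (7.0, 1.3).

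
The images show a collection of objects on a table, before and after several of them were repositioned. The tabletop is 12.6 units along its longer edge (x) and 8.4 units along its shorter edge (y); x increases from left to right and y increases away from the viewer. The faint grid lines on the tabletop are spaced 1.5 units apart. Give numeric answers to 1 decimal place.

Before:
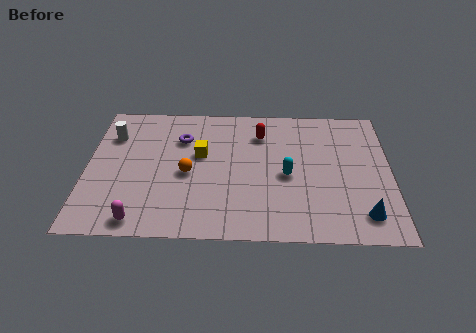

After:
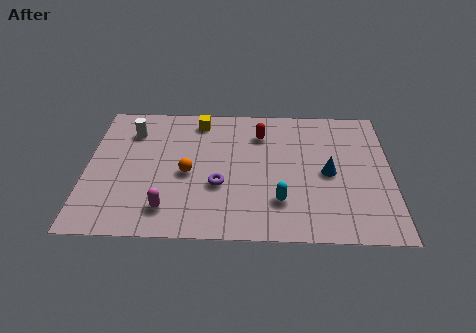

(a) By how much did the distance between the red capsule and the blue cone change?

-2.8

The distance was about 6.5 in the first image and 3.7 in the second, so they moved 2.8 units closer together.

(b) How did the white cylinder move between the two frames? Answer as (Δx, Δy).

(0.8, 0.3)

The white cylinder started near (1.0, 6.1) and ended near (1.8, 6.4).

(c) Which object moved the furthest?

the purple torus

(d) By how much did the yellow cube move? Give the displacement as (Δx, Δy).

(-0.1, 2.2)

The yellow cube started near (4.7, 5.0) and ended near (4.6, 7.2).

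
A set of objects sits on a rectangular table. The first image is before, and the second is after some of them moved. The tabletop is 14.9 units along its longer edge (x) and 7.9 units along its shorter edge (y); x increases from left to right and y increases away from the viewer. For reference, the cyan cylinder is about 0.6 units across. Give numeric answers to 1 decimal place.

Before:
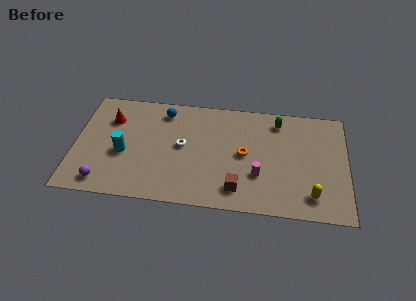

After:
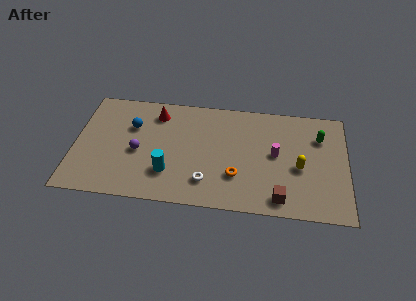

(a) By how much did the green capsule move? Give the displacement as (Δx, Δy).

(2.3, -0.9)

The green capsule started near (11.1, 6.6) and ended near (13.4, 5.7).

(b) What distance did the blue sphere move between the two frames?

2.1

The blue sphere moved from about (4.8, 6.6) to (3.1, 5.3), a distance of √(1.7² + 1.3²) ≈ 2.1.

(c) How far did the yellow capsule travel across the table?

2.0

The yellow capsule moved from about (13.0, 1.5) to (12.3, 3.4), a distance of √(0.7² + 1.9²) ≈ 2.0.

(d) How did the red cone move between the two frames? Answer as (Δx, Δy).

(2.5, 0.7)

The red cone was at about (1.9, 5.7) and moved to about (4.4, 6.4).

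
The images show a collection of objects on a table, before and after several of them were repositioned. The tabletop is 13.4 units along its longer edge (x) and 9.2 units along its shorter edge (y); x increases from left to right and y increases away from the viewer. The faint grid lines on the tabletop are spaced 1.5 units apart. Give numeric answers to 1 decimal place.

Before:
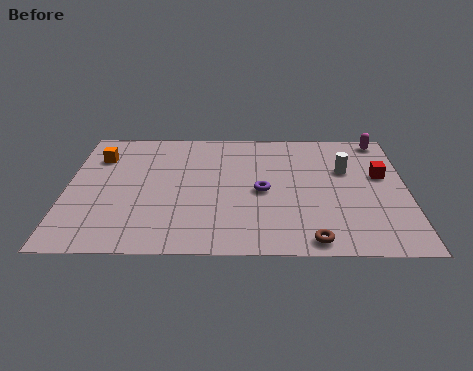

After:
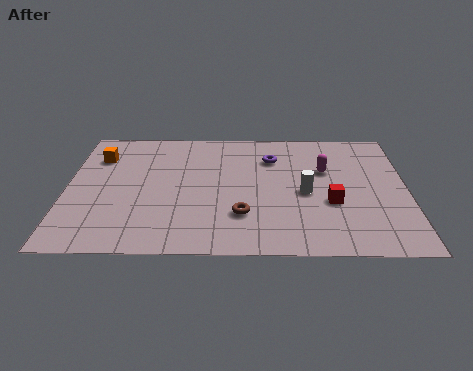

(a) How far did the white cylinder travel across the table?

2.3

From (11.0, 5.9) to (9.4, 4.2), the white cylinder covered √(1.6² + 1.7²) ≈ 2.3 units.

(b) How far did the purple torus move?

2.5

The purple torus moved from about (7.7, 4.3) to (8.1, 6.8), a distance of √(0.4² + 2.5²) ≈ 2.5.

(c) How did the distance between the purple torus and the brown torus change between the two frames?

+0.5

Before: roughly 3.9 units apart; after: 4.4. That's 0.5 units further apart.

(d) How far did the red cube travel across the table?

2.8

The red cube moved from about (12.4, 5.5) to (10.4, 3.5), a distance of √(2.0² + 2.0²) ≈ 2.8.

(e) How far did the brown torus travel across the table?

3.2

From (9.6, 0.9) to (6.9, 2.6), the brown torus covered √(2.7² + 1.7²) ≈ 3.2 units.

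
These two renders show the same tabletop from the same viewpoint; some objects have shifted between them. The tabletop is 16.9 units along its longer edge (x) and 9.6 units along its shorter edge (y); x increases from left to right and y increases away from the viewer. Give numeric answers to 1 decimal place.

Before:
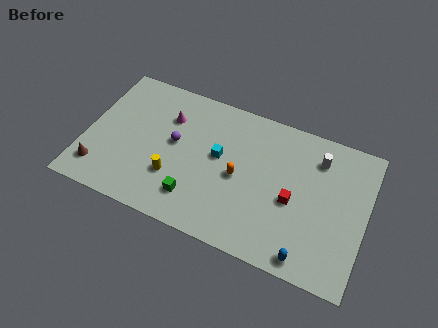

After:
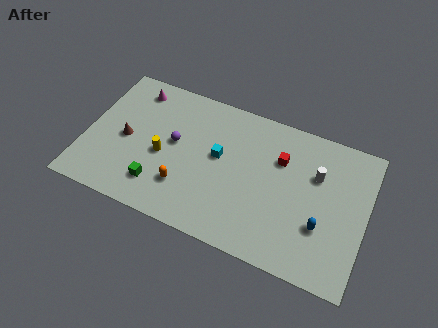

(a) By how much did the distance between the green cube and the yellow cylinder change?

+0.4

The distance was about 1.7 in the first image and 2.1 in the second, so they moved 0.4 units further apart.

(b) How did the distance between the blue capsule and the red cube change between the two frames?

+1.0

The distance was about 3.4 in the first image and 4.4 in the second, so they moved 1.0 units further apart.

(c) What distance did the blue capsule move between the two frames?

2.3

From (13.8, 1.0) to (14.4, 3.2), the blue capsule covered √(0.6² + 2.2²) ≈ 2.3 units.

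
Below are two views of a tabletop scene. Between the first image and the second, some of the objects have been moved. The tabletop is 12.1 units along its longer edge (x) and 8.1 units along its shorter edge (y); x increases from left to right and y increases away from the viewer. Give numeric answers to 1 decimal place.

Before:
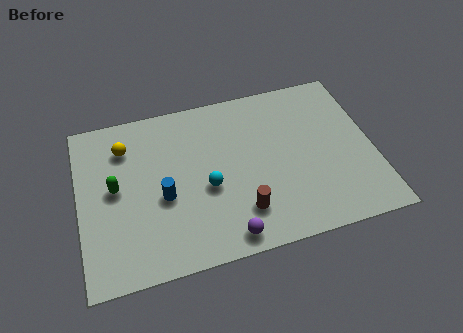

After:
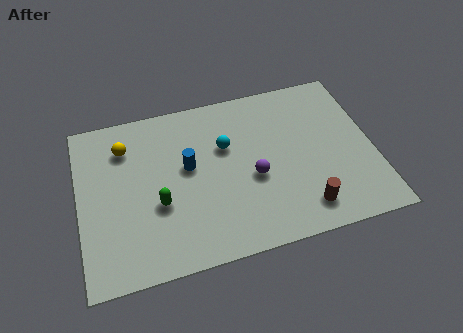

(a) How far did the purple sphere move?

2.8

From (5.8, 0.9) to (7.1, 3.4), the purple sphere covered √(1.3² + 2.5²) ≈ 2.8 units.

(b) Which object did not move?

the yellow sphere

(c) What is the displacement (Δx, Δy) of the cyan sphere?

(0.9, 1.8)

The cyan sphere started near (5.2, 3.4) and ended near (6.1, 5.2).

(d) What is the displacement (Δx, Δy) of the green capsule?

(1.7, -1.2)

From the two frames, the green capsule sits at roughly (1.5, 4.3) before and (3.2, 3.1) after.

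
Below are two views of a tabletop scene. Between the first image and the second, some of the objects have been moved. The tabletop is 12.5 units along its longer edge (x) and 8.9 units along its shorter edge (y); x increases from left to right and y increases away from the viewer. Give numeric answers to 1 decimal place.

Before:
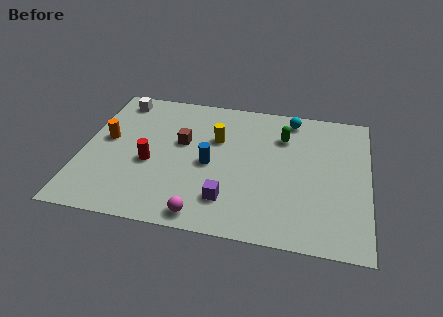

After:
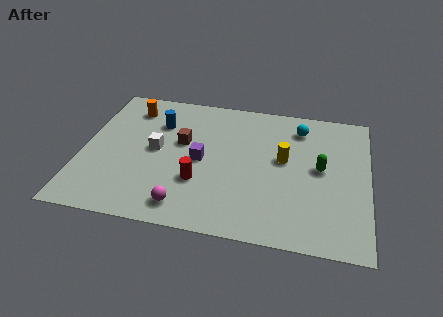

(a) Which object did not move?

the brown cube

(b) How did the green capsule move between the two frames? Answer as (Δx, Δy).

(1.7, -1.8)

From the two frames, the green capsule sits at roughly (8.7, 6.5) before and (10.4, 4.7) after.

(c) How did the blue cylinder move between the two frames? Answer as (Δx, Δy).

(-2.4, 2.3)

From the two frames, the blue cylinder sits at roughly (5.6, 4.1) before and (3.2, 6.4) after.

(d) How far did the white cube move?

3.6

The white cube was near (1.3, 7.7) before and (3.2, 4.6) after, so it travelled √(1.9² + 3.1²) ≈ 3.6 units.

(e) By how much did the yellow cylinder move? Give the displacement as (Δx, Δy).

(3.0, -0.8)

The yellow cylinder was at about (5.8, 5.8) and moved to about (8.8, 5.0).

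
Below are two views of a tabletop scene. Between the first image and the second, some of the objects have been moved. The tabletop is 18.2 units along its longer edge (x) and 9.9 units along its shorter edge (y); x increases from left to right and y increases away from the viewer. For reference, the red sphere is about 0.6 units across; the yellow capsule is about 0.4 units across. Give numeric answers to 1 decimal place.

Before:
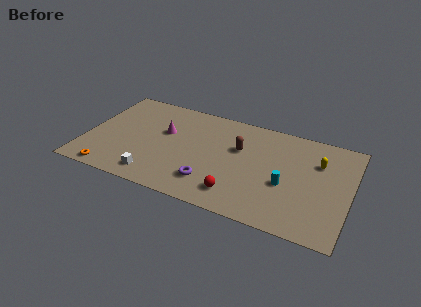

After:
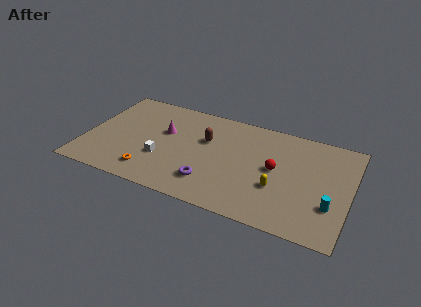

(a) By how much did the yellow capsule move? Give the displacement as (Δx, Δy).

(-2.5, -3.4)

The yellow capsule started near (15.9, 6.9) and ended near (13.4, 3.5).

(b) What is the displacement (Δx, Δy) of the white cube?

(0.3, 1.9)

The white cube was at about (5.1, 1.5) and moved to about (5.4, 3.4).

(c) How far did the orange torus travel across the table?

2.8

The orange torus was near (2.1, 0.9) before and (4.8, 1.8) after, so it travelled √(2.7² + 0.9²) ≈ 2.8 units.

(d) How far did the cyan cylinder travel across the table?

3.2

From (13.9, 4.0) to (17.0, 3.1), the cyan cylinder covered √(3.1² + 0.9²) ≈ 3.2 units.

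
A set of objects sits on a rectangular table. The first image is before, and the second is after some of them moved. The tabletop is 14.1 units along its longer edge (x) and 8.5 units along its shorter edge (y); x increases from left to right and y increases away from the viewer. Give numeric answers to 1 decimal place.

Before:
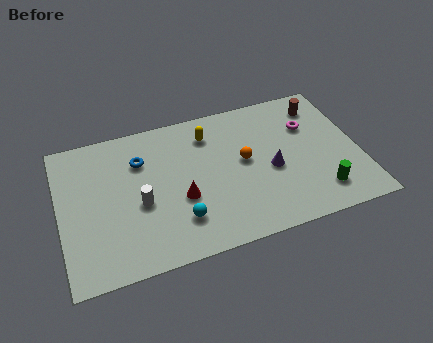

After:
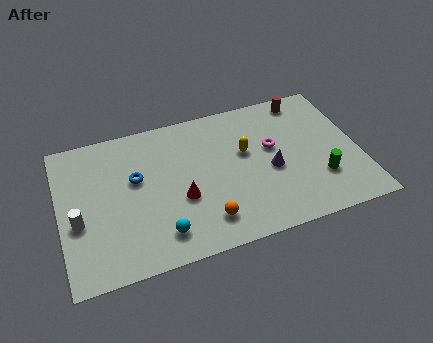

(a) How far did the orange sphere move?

3.6

The orange sphere moved from about (8.7, 4.6) to (6.6, 1.7), a distance of √(2.1² + 2.9²) ≈ 3.6.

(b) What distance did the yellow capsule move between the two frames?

2.3

The yellow capsule was near (7.2, 6.7) before and (8.8, 5.1) after, so it travelled √(1.6² + 1.6²) ≈ 2.3 units.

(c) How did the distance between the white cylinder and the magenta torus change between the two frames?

+0.9

They were about 8.5 units apart before and 9.4 after — 0.9 units further apart.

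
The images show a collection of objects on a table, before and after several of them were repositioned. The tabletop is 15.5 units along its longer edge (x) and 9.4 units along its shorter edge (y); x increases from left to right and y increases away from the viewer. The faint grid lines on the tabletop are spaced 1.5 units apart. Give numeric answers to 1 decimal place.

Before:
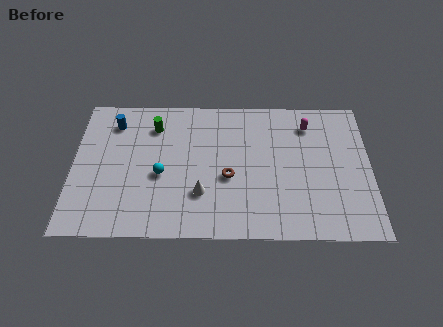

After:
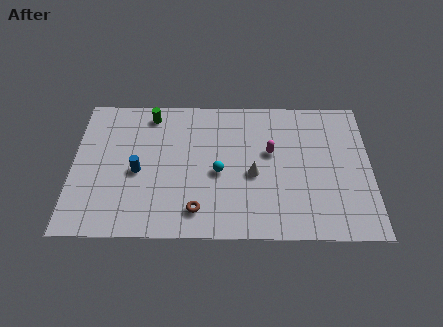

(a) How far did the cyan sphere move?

3.0

The cyan sphere moved from about (4.6, 4.0) to (7.6, 4.2), a distance of √(3.0² + 0.2²) ≈ 3.0.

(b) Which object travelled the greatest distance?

the blue cylinder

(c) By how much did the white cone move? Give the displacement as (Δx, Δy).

(2.7, 1.3)

The white cone started near (6.7, 2.8) and ended near (9.4, 4.1).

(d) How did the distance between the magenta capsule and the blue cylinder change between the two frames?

-3.2

Before: roughly 10.2 units apart; after: 7.0. That's 3.2 units closer together.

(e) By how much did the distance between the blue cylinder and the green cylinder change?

+1.8

They were about 2.1 units apart before and 3.9 after — 1.8 units further apart.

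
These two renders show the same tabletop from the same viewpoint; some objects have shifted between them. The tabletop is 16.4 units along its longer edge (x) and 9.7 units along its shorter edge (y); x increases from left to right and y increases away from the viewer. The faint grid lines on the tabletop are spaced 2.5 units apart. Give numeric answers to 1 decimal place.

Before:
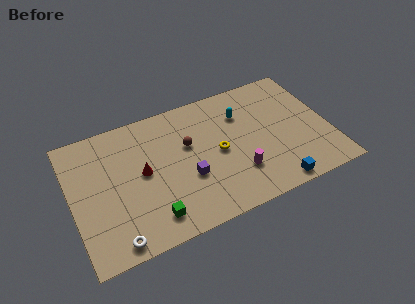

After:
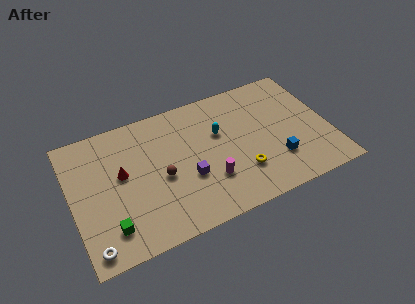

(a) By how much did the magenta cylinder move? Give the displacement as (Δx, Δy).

(-1.8, 0.2)

The magenta cylinder started near (10.3, 2.7) and ended near (8.5, 2.9).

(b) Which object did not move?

the purple cube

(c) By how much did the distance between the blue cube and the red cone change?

+1.1

Before: roughly 8.9 units apart; after: 10.0. That's 1.1 units further apart.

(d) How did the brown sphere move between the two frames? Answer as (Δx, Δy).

(-1.9, -1.7)

The brown sphere was at about (7.5, 6.0) and moved to about (5.6, 4.3).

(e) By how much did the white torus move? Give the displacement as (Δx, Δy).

(-1.4, 0.1)

The white torus started near (2.3, 1.0) and ended near (0.9, 1.1).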